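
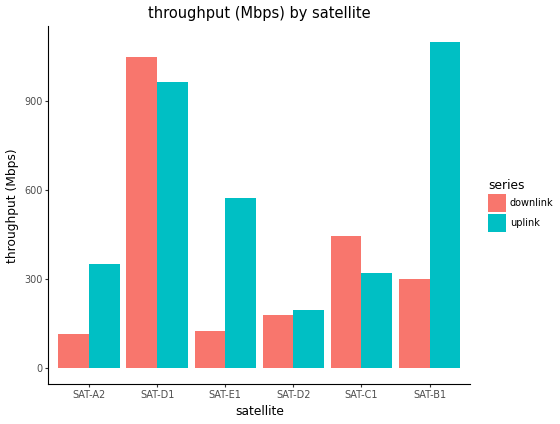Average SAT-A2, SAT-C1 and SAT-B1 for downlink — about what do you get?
≈ 267

(100 + 400 + 300) / 3 ≈ 267.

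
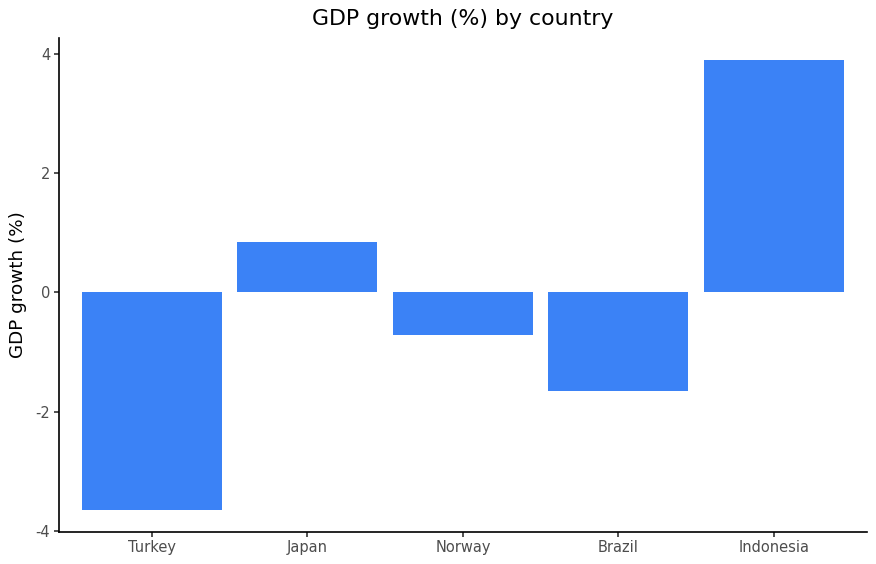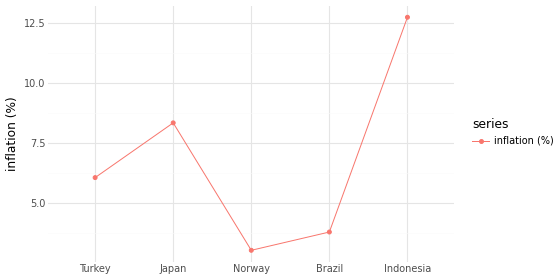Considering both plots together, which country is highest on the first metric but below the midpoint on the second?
Chart 2 median inflation (%) ≈ 6; below-median countries: Norway, Brazil. Among those, Norway has the highest GDP growth (%) (≈ -0.5).

Norway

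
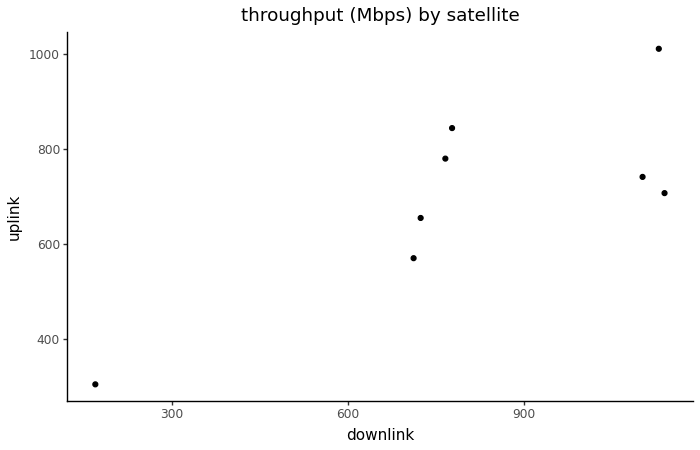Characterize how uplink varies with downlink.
positive, strong

Points are positively correlated; strong (|r| ≈ 0.8).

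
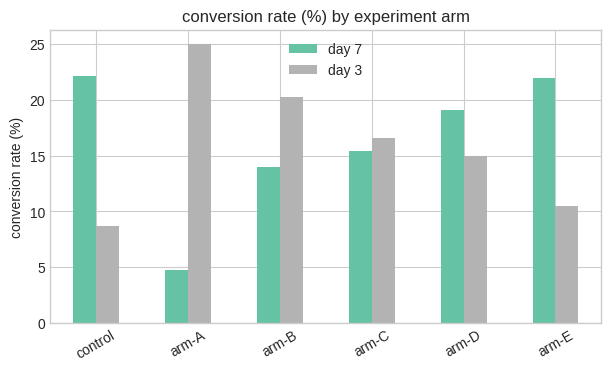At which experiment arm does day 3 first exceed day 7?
control: day 3 ≈ 10 vs day 7 ≈ 20 (not yet); arm-A: day 3 ≈ 25 vs day 7 ≈ 5 (first crossover).

arm-A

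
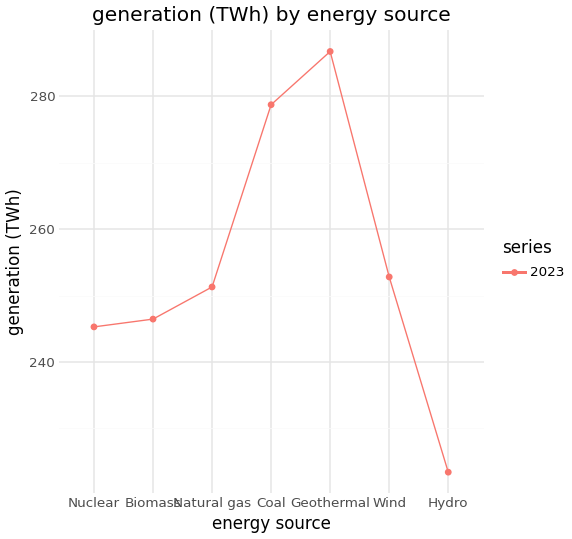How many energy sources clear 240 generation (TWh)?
6

Above 240: Nuclear, Biomass, Natural gas, Coal, Geothermal, Wind.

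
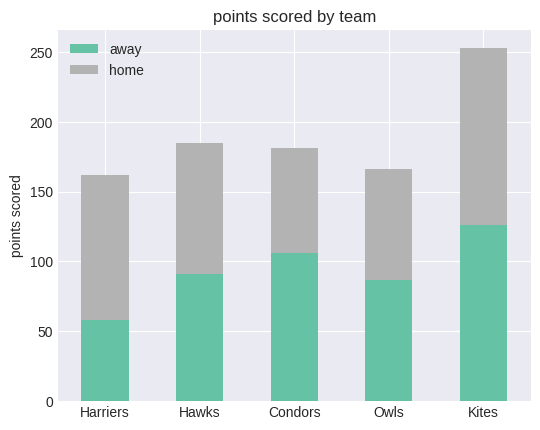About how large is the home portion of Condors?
home top ≈ 175, bottom ≈ 100; segment ≈ 75.

≈ 75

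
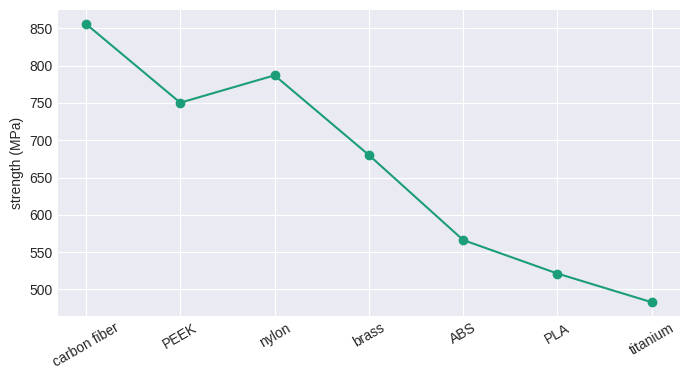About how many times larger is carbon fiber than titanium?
≈ 1.7×

carbon fiber ≈ 850, titanium ≈ 500; 850/500 ≈ 1.7.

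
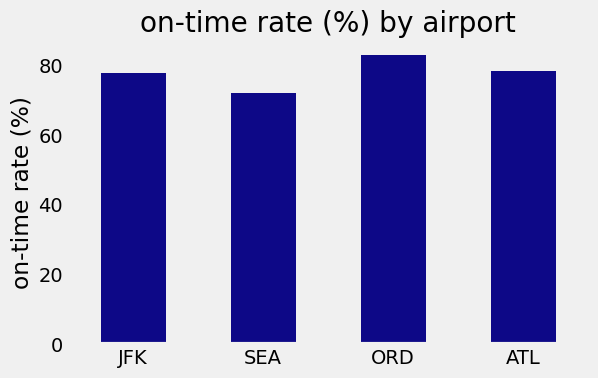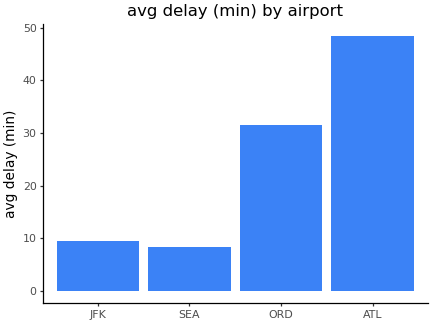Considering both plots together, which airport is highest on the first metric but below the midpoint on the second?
JFK

Chart 2 median avg delay (min) ≈ 20; below-median airports: JFK, SEA. Among those, JFK has the highest on-time rate (%) (≈ 80).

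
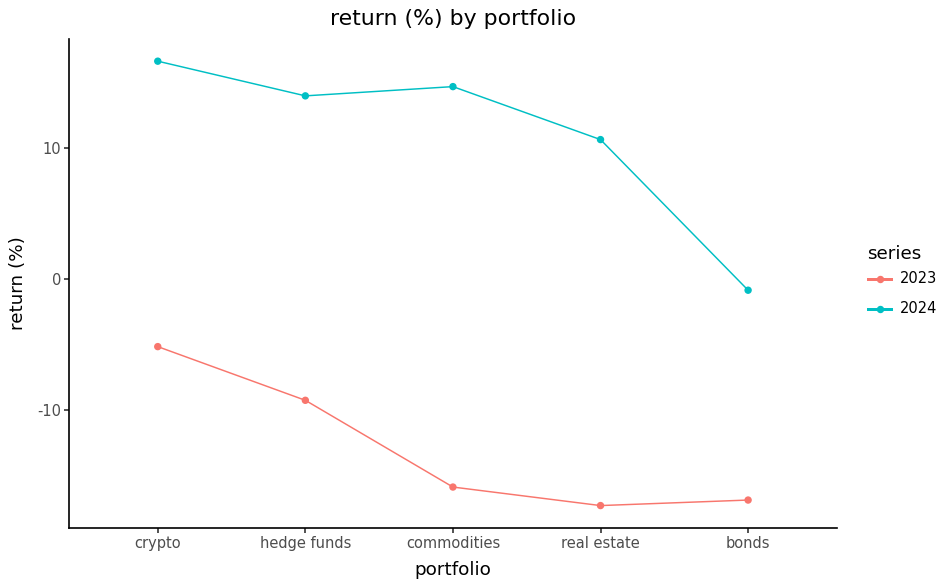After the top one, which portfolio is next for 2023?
Top 3 for 2023: crypto ≈ -5, hedge funds ≈ -10, commodities ≈ -15.

hedge funds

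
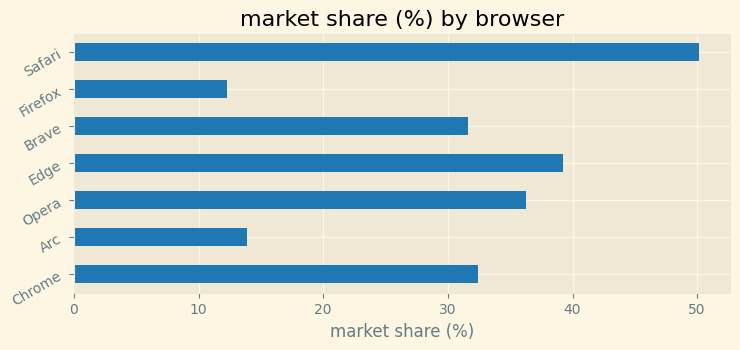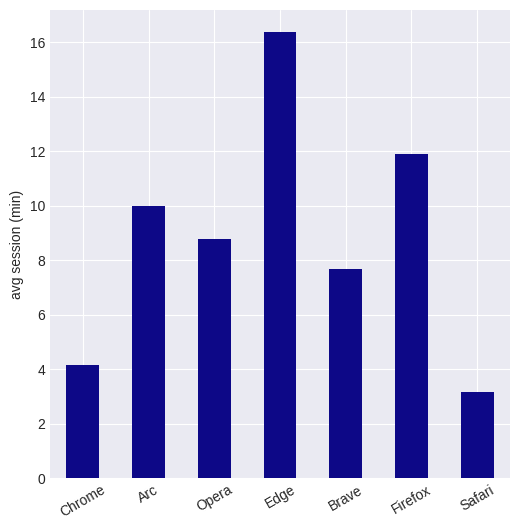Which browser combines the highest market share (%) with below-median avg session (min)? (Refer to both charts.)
Safari

Chart 2 median avg session (min) ≈ 8; below-median browsers: Chrome, Brave, Safari. Among those, Safari has the highest market share (%) (≈ 50).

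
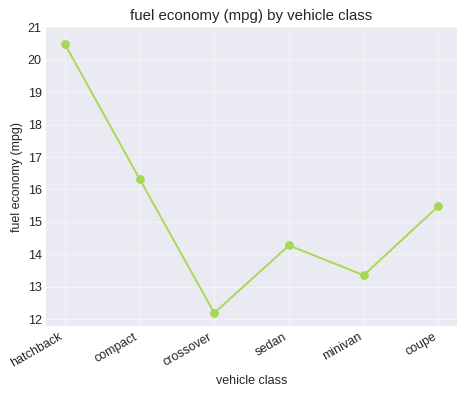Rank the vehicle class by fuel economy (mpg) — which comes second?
compact

Top 3: hatchback ≈ 20, compact ≈ 16, coupe ≈ 15.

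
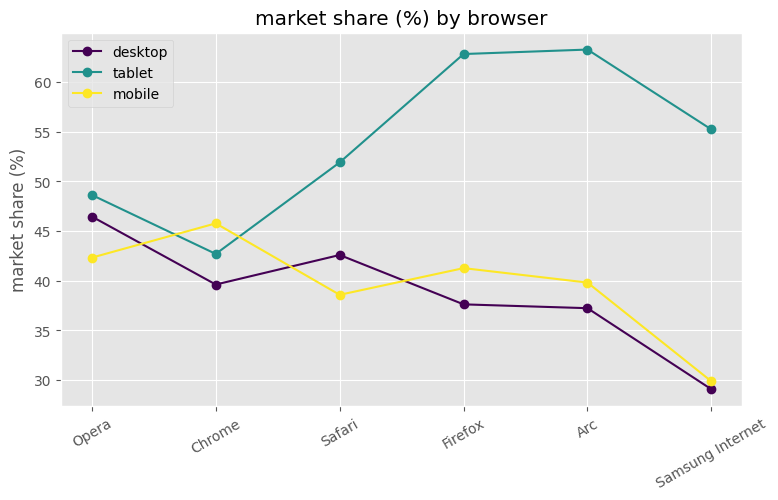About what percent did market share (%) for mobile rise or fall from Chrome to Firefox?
Chrome ≈ 45, Firefox ≈ 40; (40 − 45) / 45 ≈ -11.1%.

≈ -11.1%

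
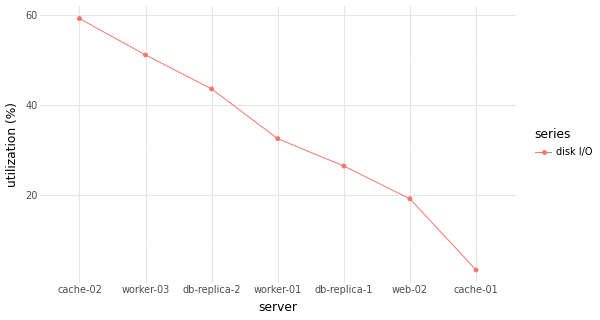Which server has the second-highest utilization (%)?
worker-03

Top 3: cache-02 ≈ 60, worker-03 ≈ 50, db-replica-2 ≈ 45.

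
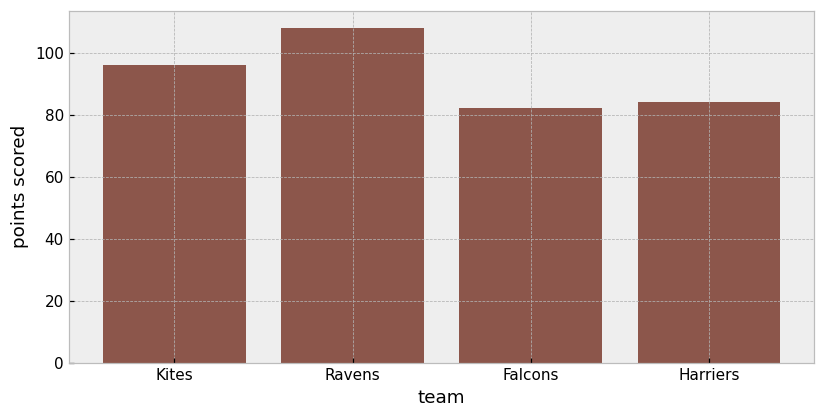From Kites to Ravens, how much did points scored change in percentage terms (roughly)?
Kites ≈ 100, Ravens ≈ 110; (110 − 100) / 100 ≈ +10%.

≈ +10%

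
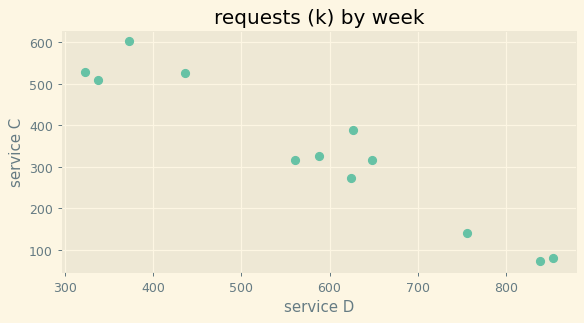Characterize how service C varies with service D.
negative, strong

Points are negatively correlated; strong (|r| ≈ 1.0).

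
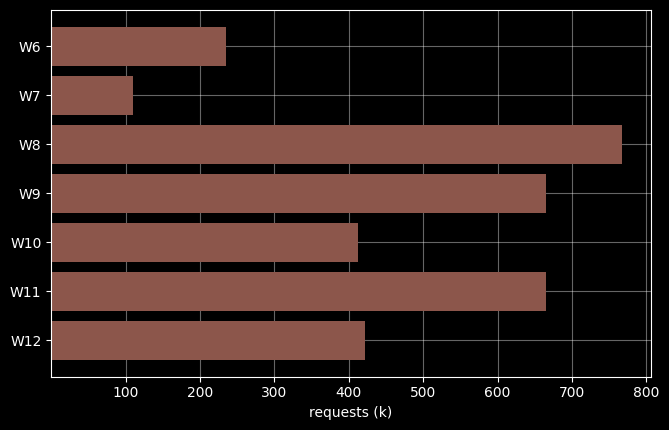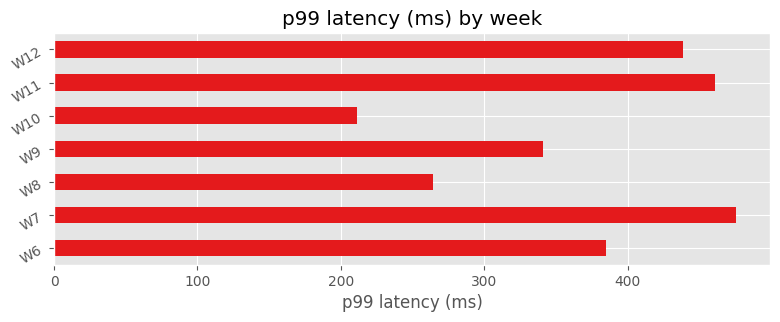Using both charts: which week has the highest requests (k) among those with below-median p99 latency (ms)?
W8

Chart 2 median p99 latency (ms) ≈ 400; below-median weeks: W8, W9, W10. Among those, W8 has the highest requests (k) (≈ 800).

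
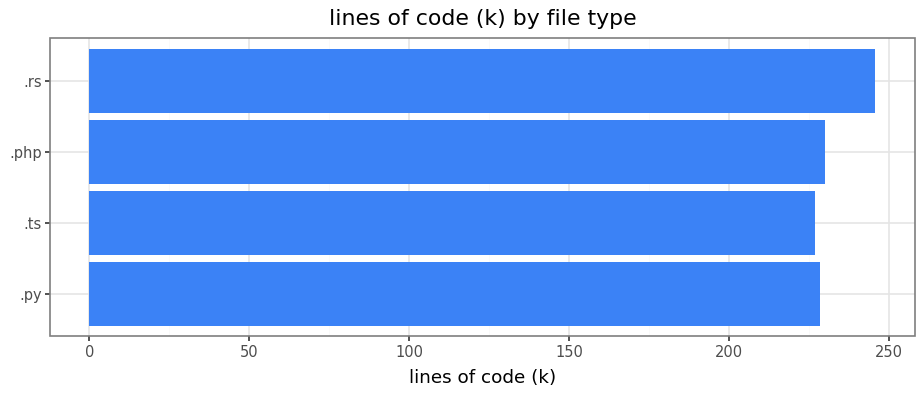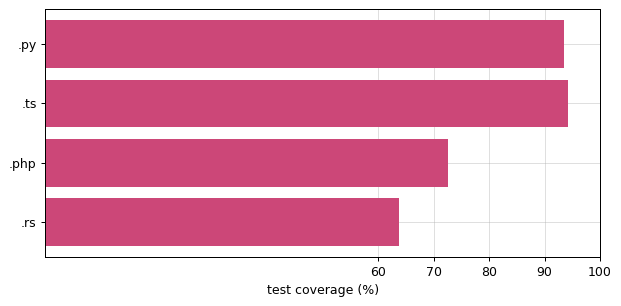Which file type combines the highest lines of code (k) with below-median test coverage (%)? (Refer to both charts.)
Chart 2 median test coverage (%) ≈ 80; below-median file types: .php, .rs. Among those, .rs has the highest lines of code (k) (≈ 250).

.rs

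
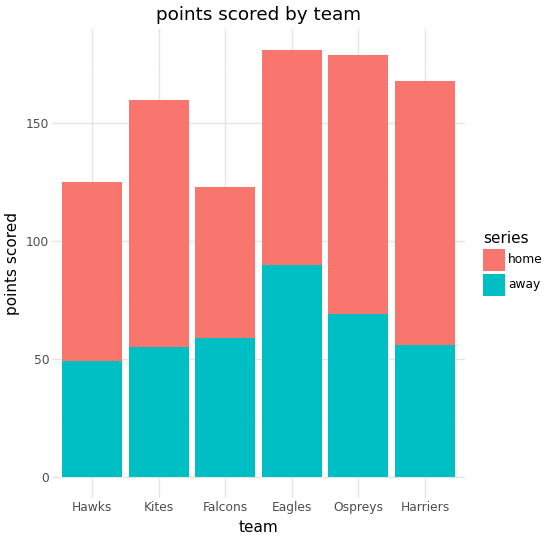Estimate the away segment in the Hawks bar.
≈ 40

away top ≈ 40, bottom ≈ 0; segment ≈ 40.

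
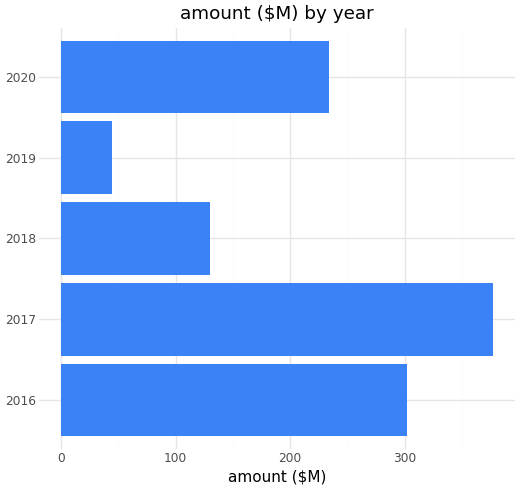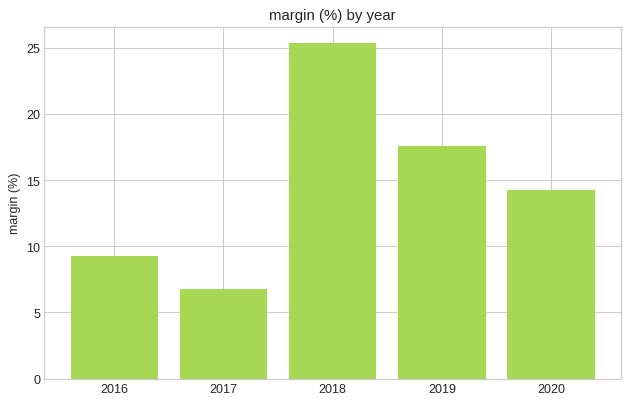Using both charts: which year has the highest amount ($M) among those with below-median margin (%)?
Chart 2 median margin (%) ≈ 15; below-median years: 2016, 2017. Among those, 2017 has the highest amount ($M) (≈ 400).

2017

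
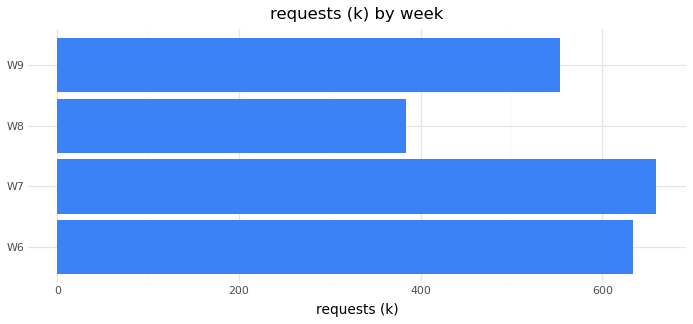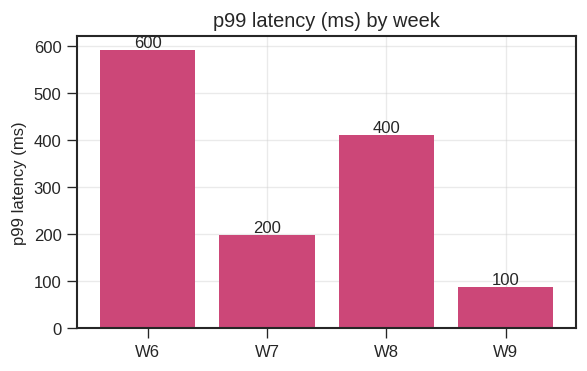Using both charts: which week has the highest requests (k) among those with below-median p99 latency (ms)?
Chart 2 median p99 latency (ms) ≈ 300; below-median weeks: W7, W9. Among those, W7 has the highest requests (k) (≈ 700).

W7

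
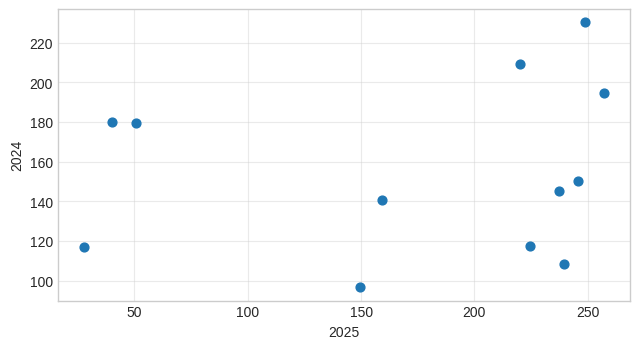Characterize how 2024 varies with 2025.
no clear correlation

Points are roughly uncorrelated; weak (|r| ≈ 0.2).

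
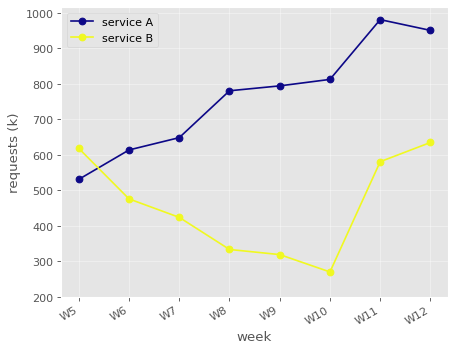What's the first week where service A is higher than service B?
W5: service A ≈ 500 vs service B ≈ 600 (not yet); W6: service A ≈ 600 vs service B ≈ 500 (first crossover).

W6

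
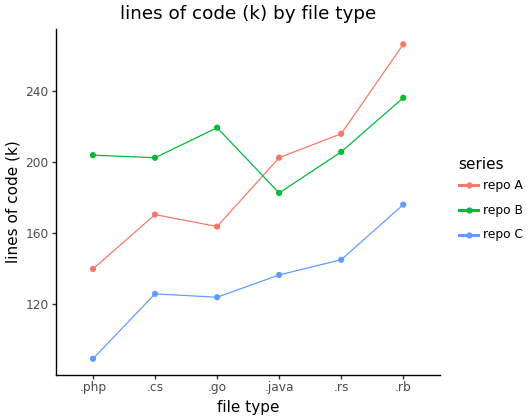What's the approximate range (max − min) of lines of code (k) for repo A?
≈ 120

Max .rb ≈ 260, min .php ≈ 140; range ≈ 120.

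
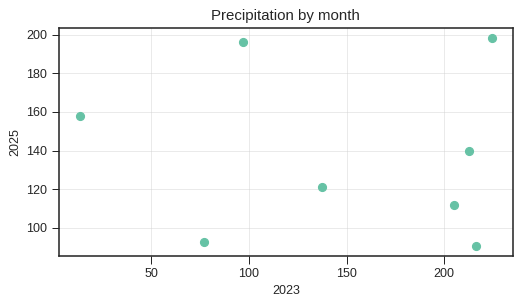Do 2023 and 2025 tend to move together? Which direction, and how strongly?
no clear correlation

Points are roughly uncorrelated; weak (|r| ≈ 0.1).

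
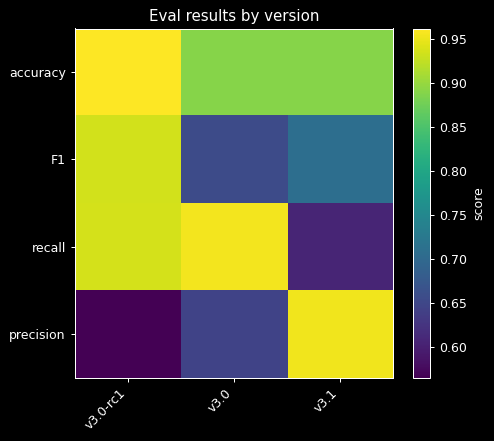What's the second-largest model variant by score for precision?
Top 3 for precision: v3.1 ≈ 0.95, v3.0 ≈ 0.65, v3.0-rc1 ≈ 0.55.

v3.0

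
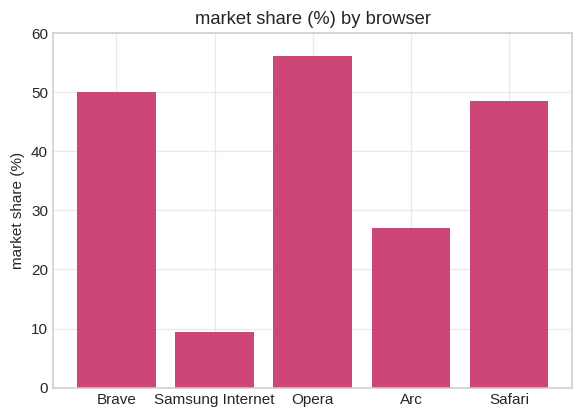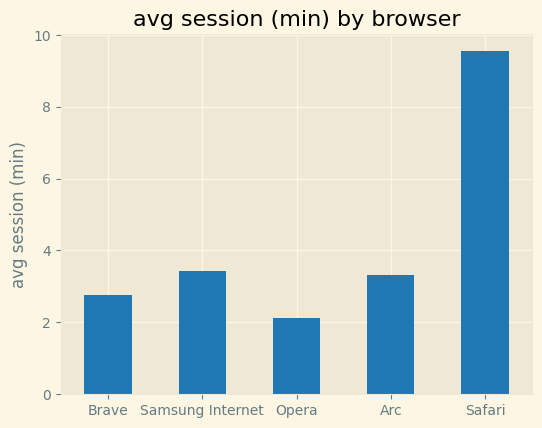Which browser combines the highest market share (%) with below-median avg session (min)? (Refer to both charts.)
Chart 2 median avg session (min) ≈ 3; below-median browsers: Brave, Opera. Among those, Opera has the highest market share (%) (≈ 60).

Opera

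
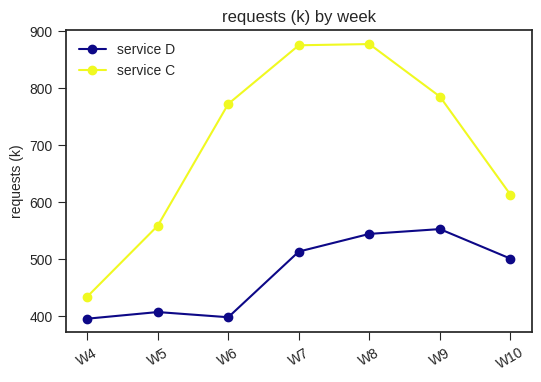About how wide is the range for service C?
Max W8 ≈ 900, min W4 ≈ 450; range ≈ 450.

≈ 450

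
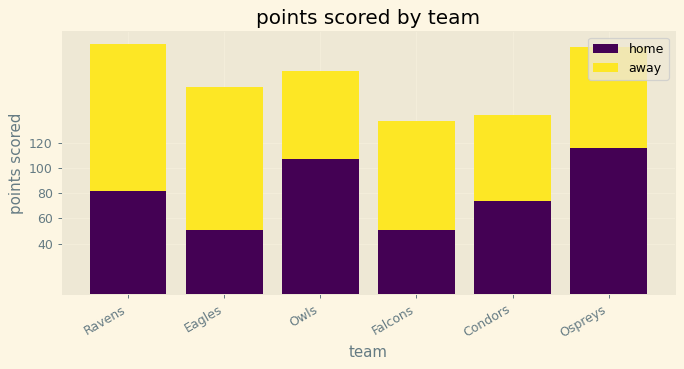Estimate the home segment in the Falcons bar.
home top ≈ 60, bottom ≈ 0; segment ≈ 60.

≈ 60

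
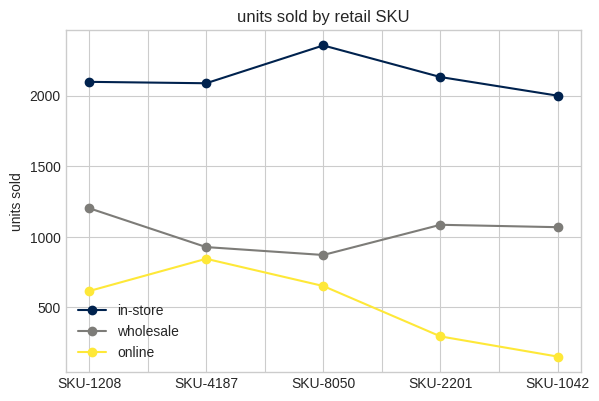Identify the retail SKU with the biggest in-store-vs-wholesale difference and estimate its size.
SKU-8050: in-store ≈ 2400, wholesale ≈ 800 → gap ≈ 1600. Next-largest (SKU-4187) is only ≈ 1000.

SKU-8050, ≈ 1600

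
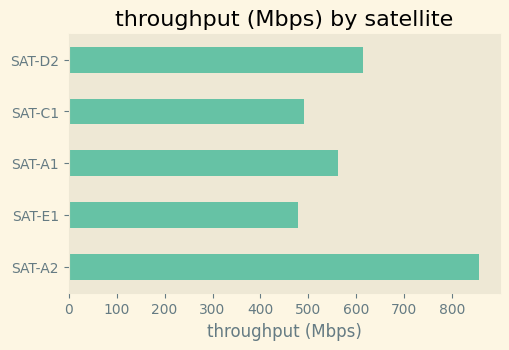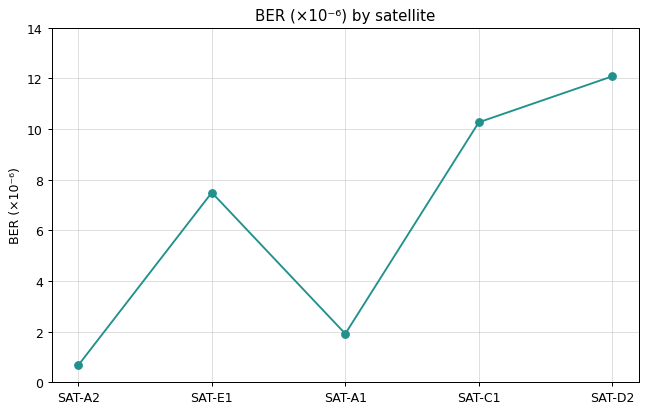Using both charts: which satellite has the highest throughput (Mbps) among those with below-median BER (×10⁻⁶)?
Chart 2 median BER (×10⁻⁶) ≈ 8; below-median satellites: SAT-A2, SAT-A1. Among those, SAT-A2 has the highest throughput (Mbps) (≈ 900).

SAT-A2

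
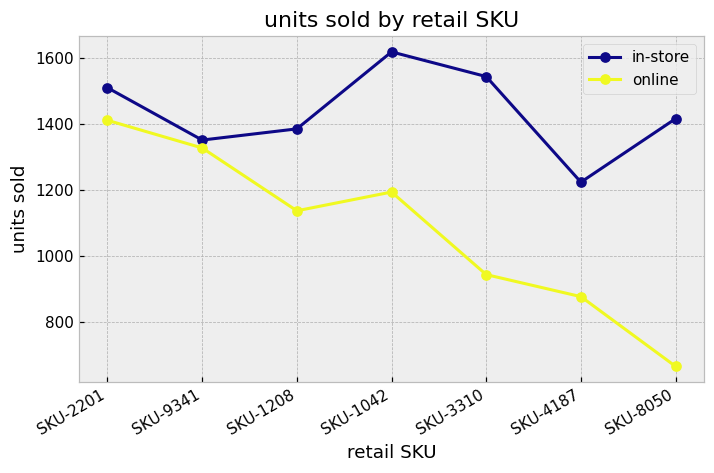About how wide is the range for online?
≈ 700

Max SKU-2201 ≈ 1400, min SKU-8050 ≈ 700; range ≈ 700.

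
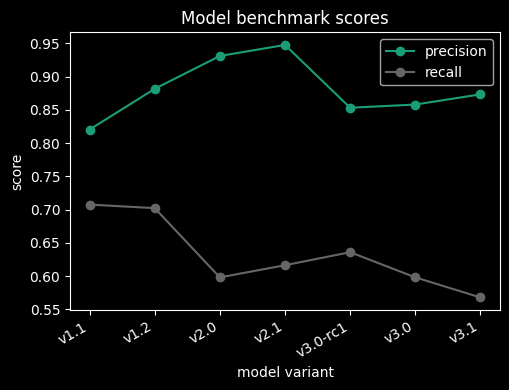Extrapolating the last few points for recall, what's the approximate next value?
≈ 0.5

Last three: 0.65, 0.60, 0.55 → slope ≈ -0.05/step → next ≈ 0.5.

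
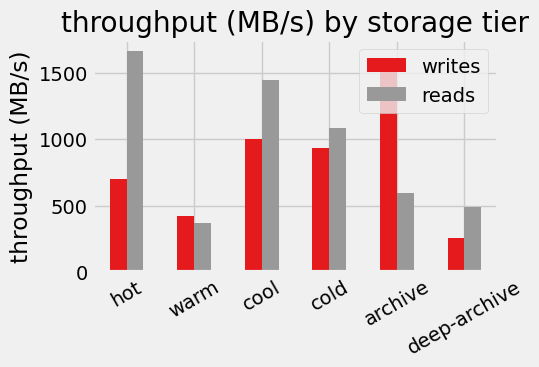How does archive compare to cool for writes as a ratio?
≈ 1.6×

archive ≈ 1600, cool ≈ 1000; 1600/1000 ≈ 1.6.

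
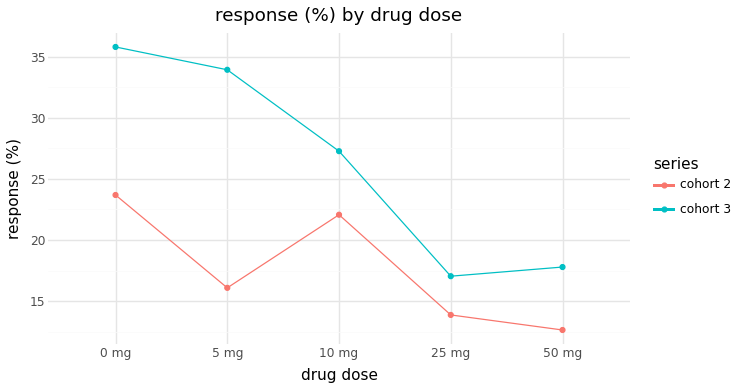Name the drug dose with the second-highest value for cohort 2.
Top 3 for cohort 2: 0 mg ≈ 24, 10 mg ≈ 22, 5 mg ≈ 16.

10 mg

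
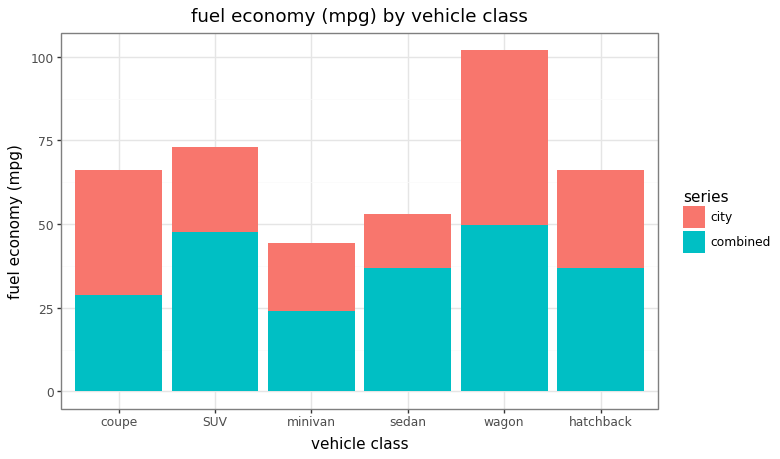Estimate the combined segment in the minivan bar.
≈ 20

combined top ≈ 20, bottom ≈ 0; segment ≈ 20.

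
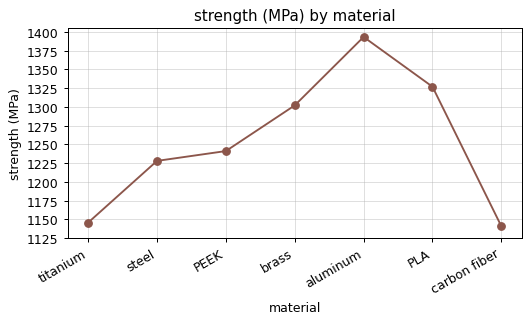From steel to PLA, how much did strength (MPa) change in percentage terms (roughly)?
≈ +8.2%

steel ≈ 1225, PLA ≈ 1325; (1325 − 1225) / 1225 ≈ +8.2%.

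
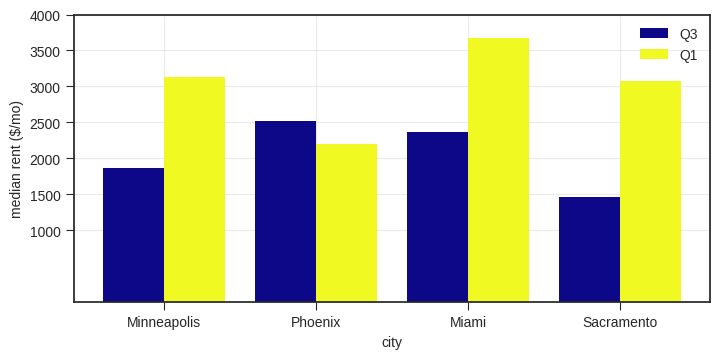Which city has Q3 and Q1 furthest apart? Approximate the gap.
Sacramento: Q3 ≈ 1500, Q1 ≈ 3000 → gap ≈ 1500. Next-largest (Miami) is only ≈ 1000.

Sacramento, ≈ 1500 $/mo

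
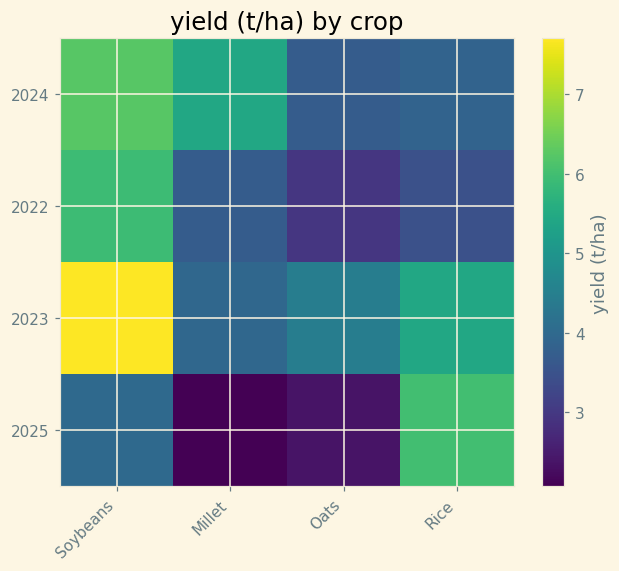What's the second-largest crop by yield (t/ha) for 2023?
Rice

Top 3 for 2023: Soybeans ≈ 7.5, Rice ≈ 5.5, Oats ≈ 4.5.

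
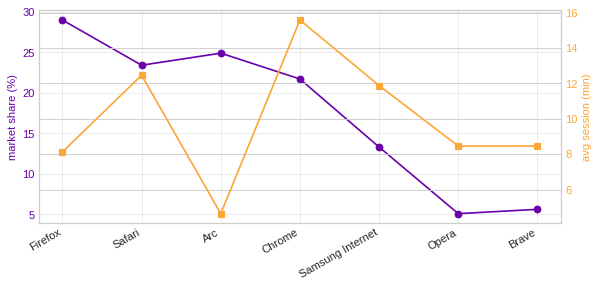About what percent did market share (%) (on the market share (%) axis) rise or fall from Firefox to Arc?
≈ -14.3%

Firefox ≈ 28, Arc ≈ 24; (24 − 28) / 28 ≈ -14.3%.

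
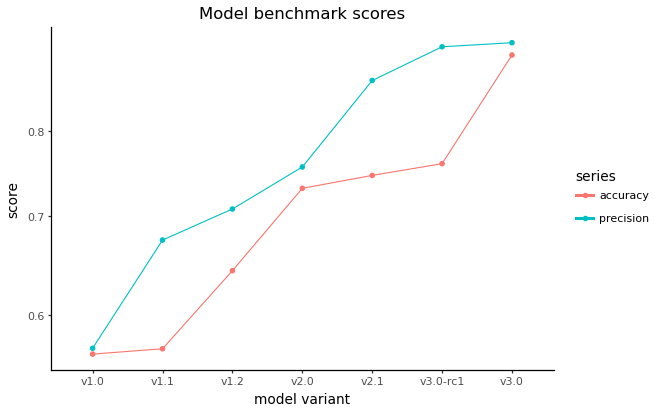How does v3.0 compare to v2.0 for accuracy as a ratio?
v3.0 ≈ 0.90, v2.0 ≈ 0.75; 0.90/0.75 ≈ 1.2.

≈ 1.2×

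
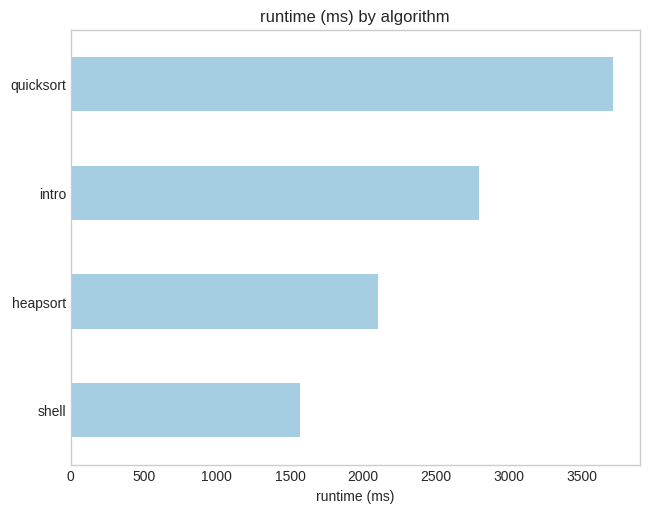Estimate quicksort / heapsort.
quicksort ≈ 3500, heapsort ≈ 2000; 3500/2000 ≈ 1.75.

≈ 1.75×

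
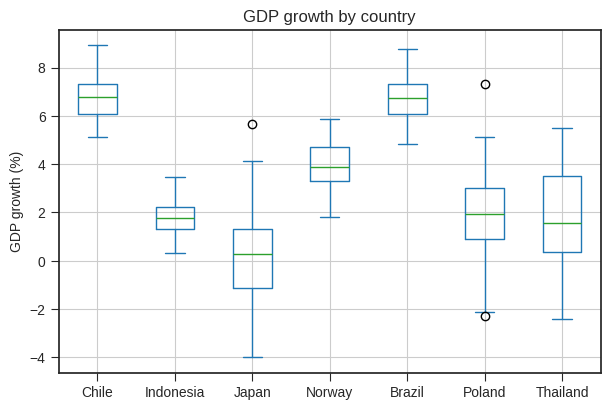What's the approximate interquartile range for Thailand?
≈ 3

Q3 ≈ 3, Q1 ≈ 0; IQR ≈ 3.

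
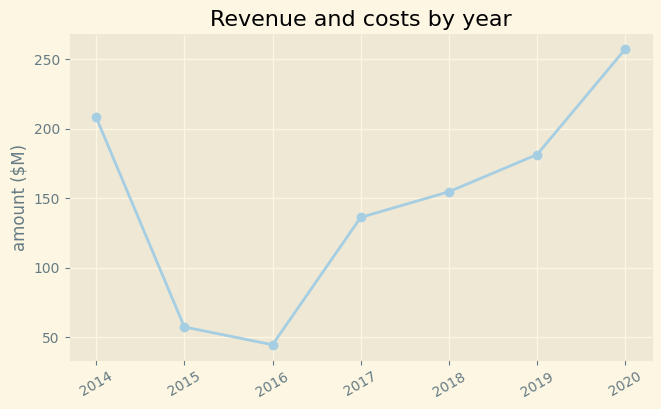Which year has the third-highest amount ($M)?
2019

Top 4: 2020 ≈ 260, 2014 ≈ 200, 2019 ≈ 180, 2018 ≈ 160.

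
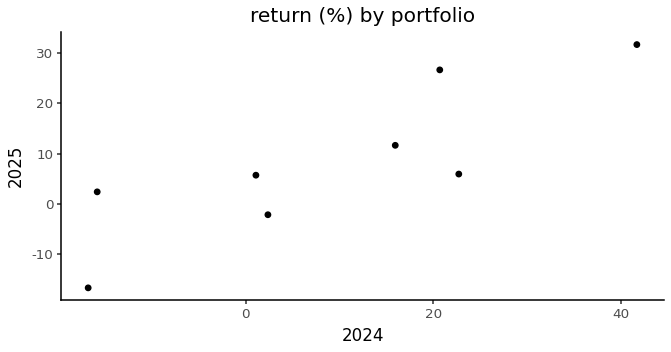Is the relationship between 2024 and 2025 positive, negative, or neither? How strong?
Points are positively correlated; strong (|r| ≈ 0.8).

positive, strong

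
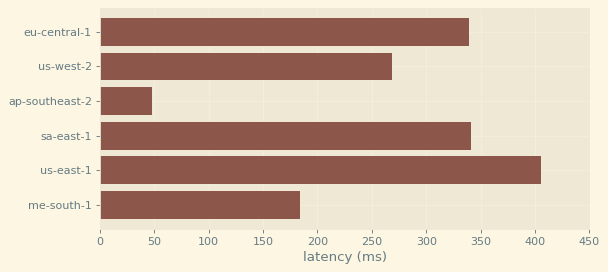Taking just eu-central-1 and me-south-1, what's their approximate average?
(350 + 200) / 2 ≈ 275.

≈ 275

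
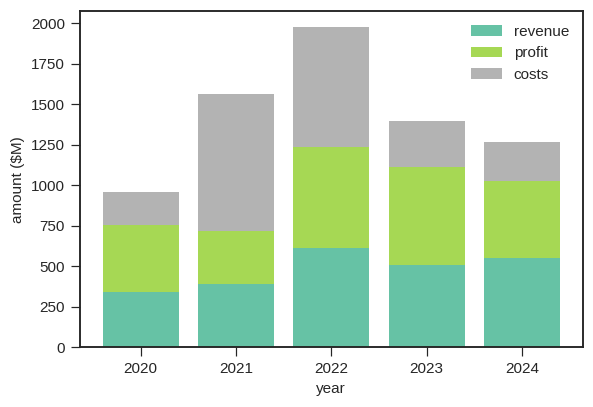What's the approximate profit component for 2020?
profit top ≈ 800, bottom ≈ 400; segment ≈ 400.

≈ 400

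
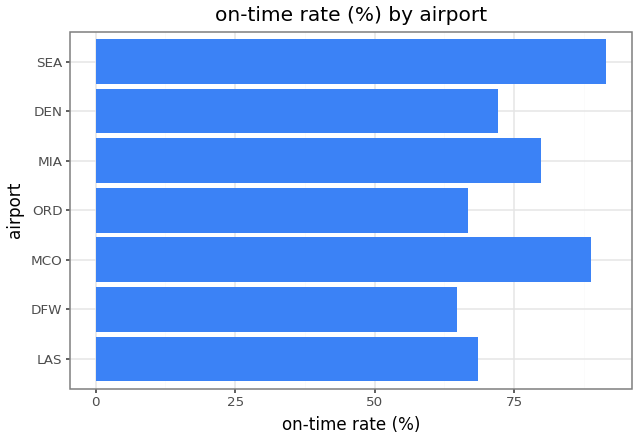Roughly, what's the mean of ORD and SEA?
≈ 80

(70 + 90) / 2 ≈ 80.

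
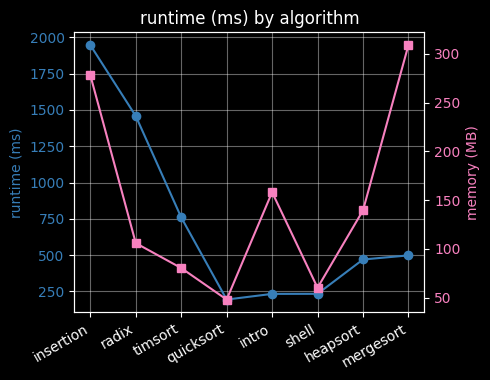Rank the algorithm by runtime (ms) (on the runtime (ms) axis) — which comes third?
Top 4 (on the runtime (ms) axis): insertion ≈ 2000, radix ≈ 1400, timsort ≈ 800, mergesort ≈ 400.

timsort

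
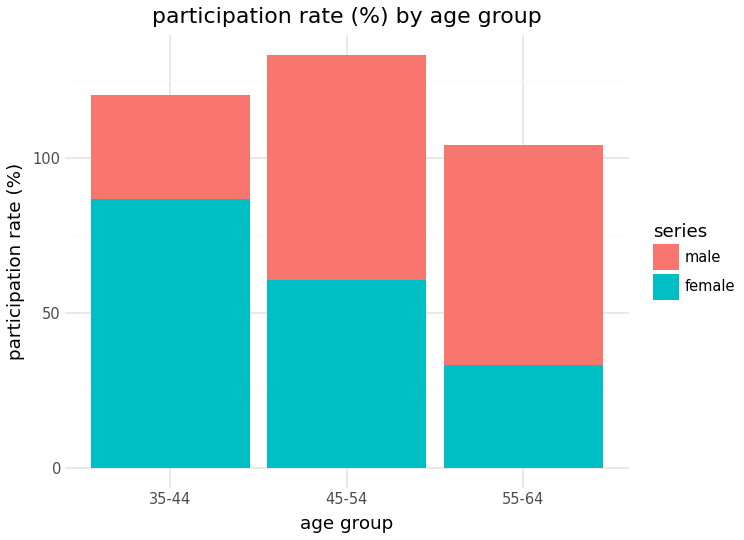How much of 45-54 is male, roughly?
≈ 80

male top ≈ 140, bottom ≈ 60; segment ≈ 80.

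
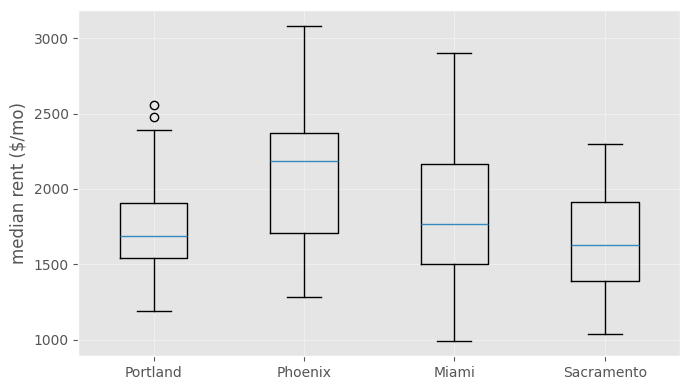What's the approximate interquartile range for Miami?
Q3 ≈ 2150, Q1 ≈ 1500; IQR ≈ 650.

≈ 650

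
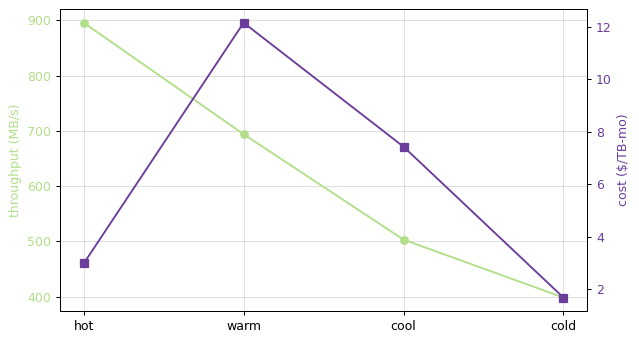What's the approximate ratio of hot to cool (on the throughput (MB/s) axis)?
hot ≈ 900, cool ≈ 500; 900/500 ≈ 1.8.

≈ 1.8×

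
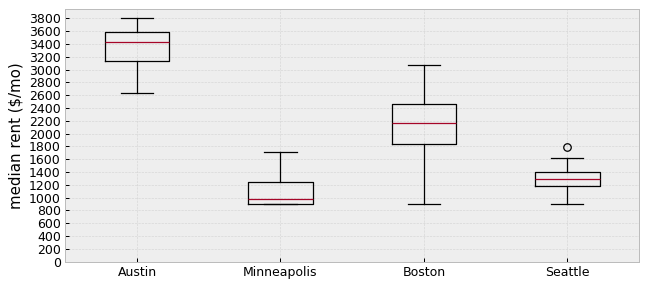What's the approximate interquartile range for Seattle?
≈ 200

Q3 ≈ 1400, Q1 ≈ 1200; IQR ≈ 200.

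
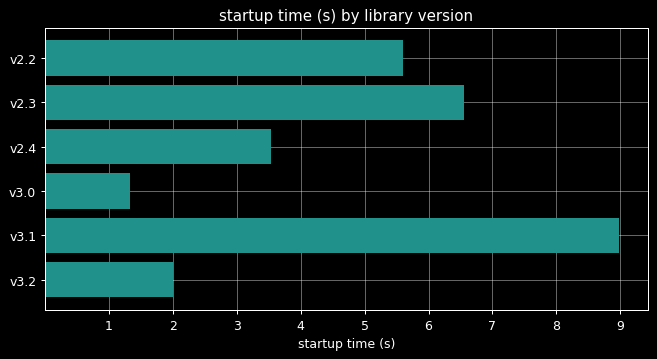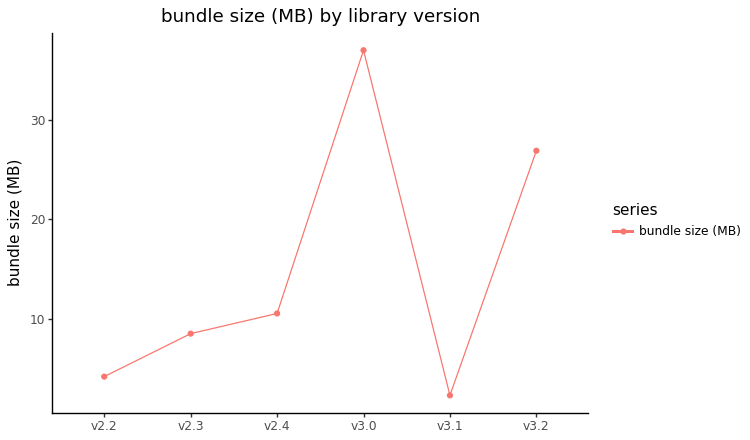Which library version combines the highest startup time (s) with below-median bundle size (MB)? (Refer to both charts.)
Chart 2 median bundle size (MB) ≈ 10; below-median library versions: v2.2, v2.3, v3.1. Among those, v3.1 has the highest startup time (s) (≈ 9).

v3.1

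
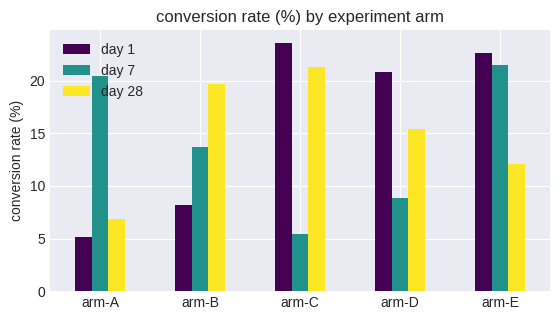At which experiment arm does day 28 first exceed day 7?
arm-B

arm-A: day 28 ≈ 6 vs day 7 ≈ 20 (not yet); arm-B: day 28 ≈ 20 vs day 7 ≈ 14 (first crossover).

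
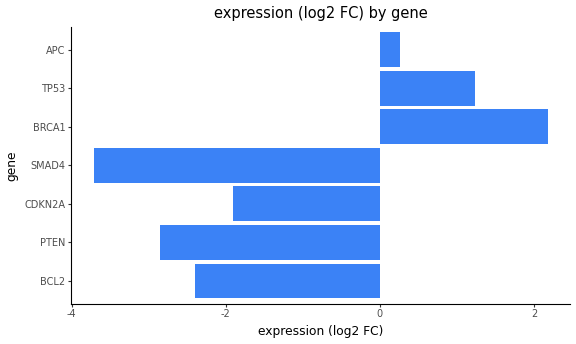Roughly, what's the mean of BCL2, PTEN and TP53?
≈ -1.5

(-2.5 + -3.0 + 1.0) / 3 ≈ -1.5.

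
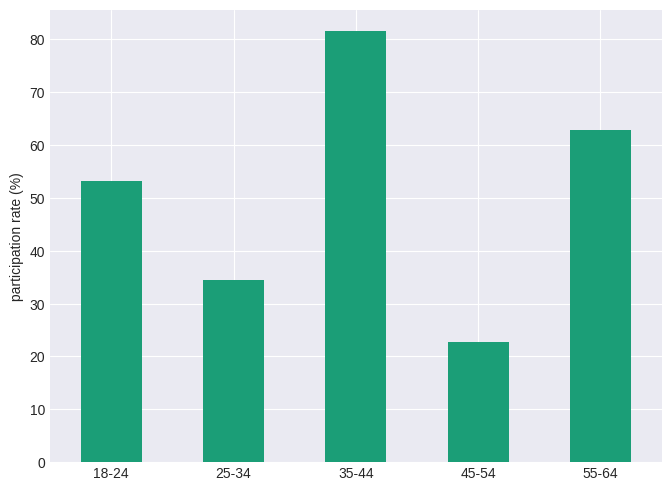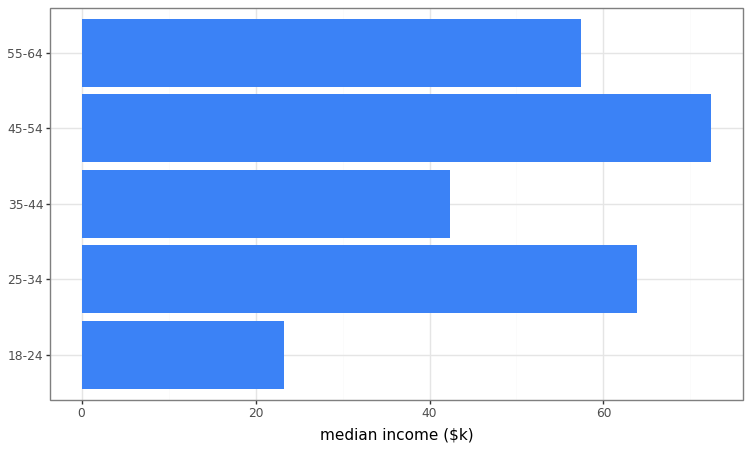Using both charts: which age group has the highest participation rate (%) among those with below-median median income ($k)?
35-44

Chart 2 median median income ($k) ≈ 60; below-median age groups: 18-24, 35-44. Among those, 35-44 has the highest participation rate (%) (≈ 80).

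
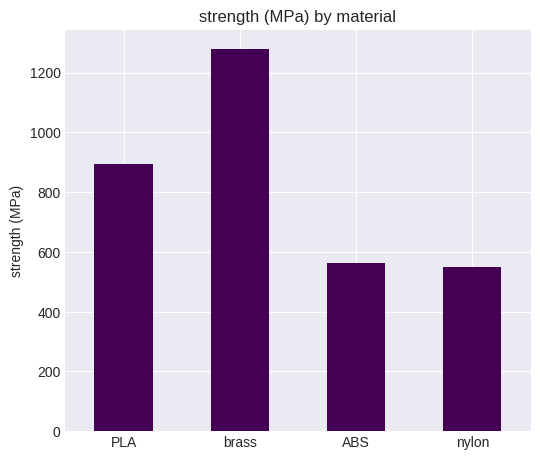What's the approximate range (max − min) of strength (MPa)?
Max brass ≈ 1200, min nylon ≈ 600; range ≈ 600.

≈ 600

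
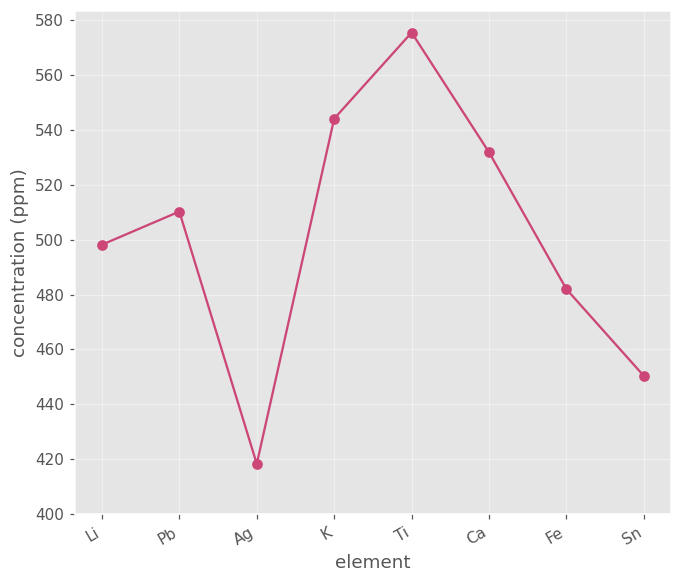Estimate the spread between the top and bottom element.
Max Ti ≈ 580, min Ag ≈ 420; range ≈ 160.

≈ 160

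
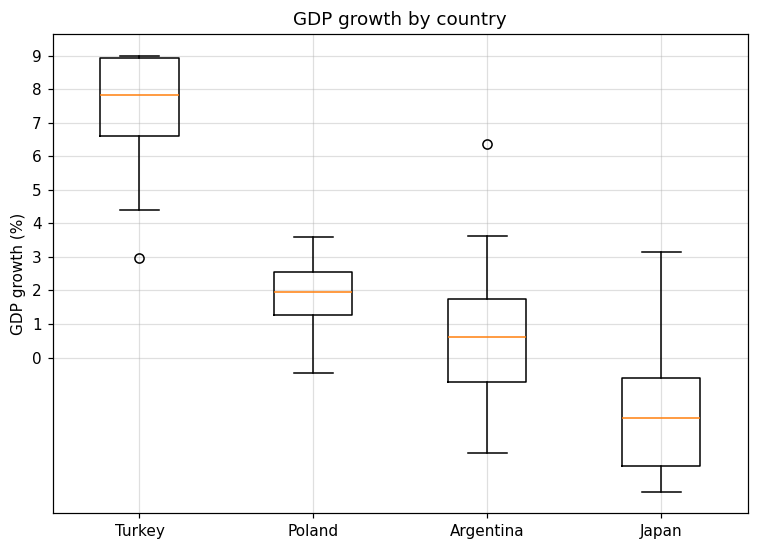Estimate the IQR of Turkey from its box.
Q3 ≈ 9, Q1 ≈ 7; IQR ≈ 2.

≈ 2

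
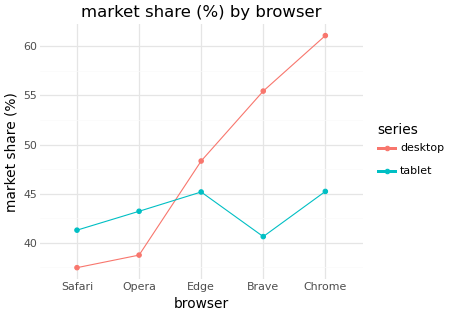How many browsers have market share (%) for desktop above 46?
Above 46: Edge, Brave, Chrome.

3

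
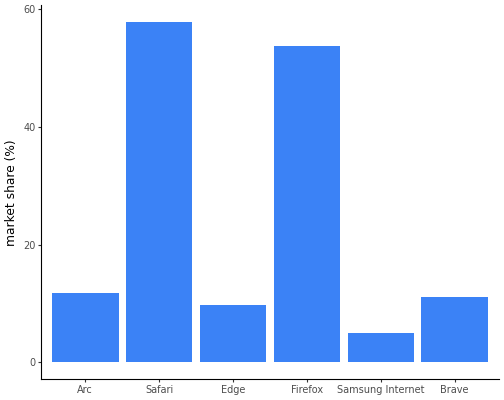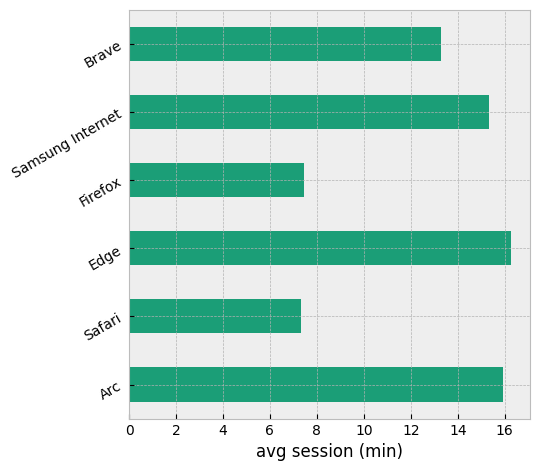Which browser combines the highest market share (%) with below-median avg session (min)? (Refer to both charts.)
Chart 2 median avg session (min) ≈ 14; below-median browsers: Safari, Firefox, Brave. Among those, Safari has the highest market share (%) (≈ 60).

Safari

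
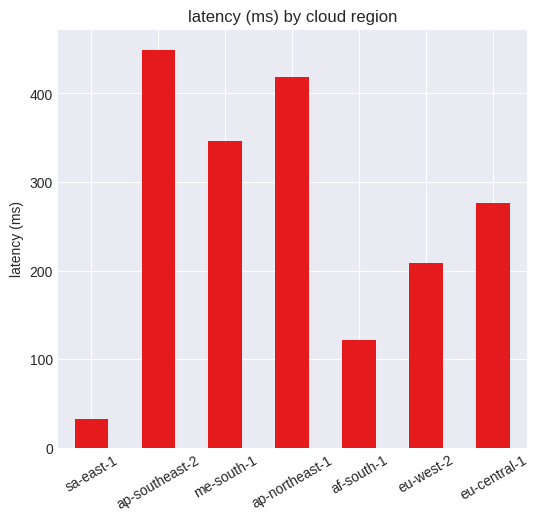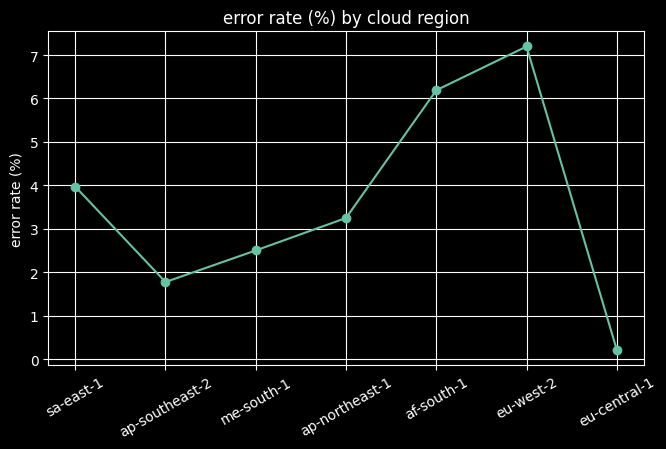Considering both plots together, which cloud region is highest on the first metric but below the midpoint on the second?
Chart 2 median error rate (%) ≈ 3; below-median cloud regions: ap-southeast-2, me-south-1, eu-central-1. Among those, ap-southeast-2 has the highest latency (ms) (≈ 450).

ap-southeast-2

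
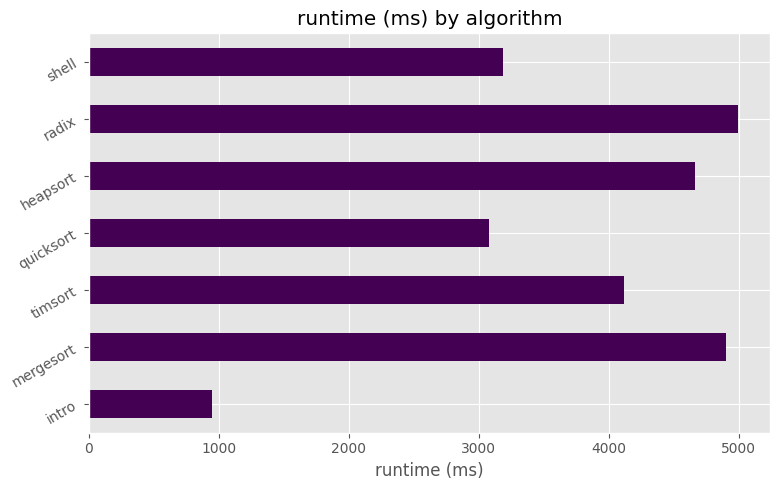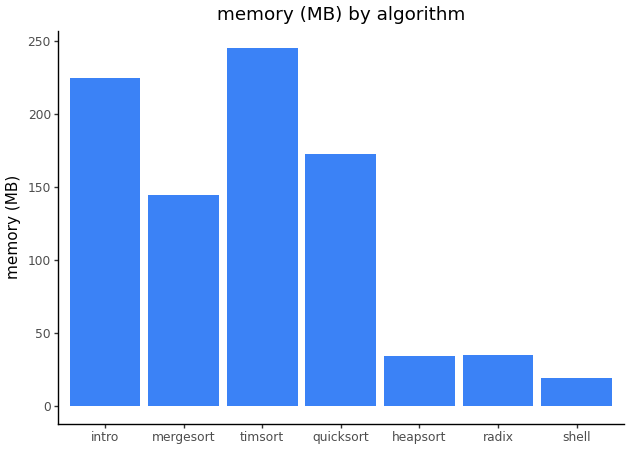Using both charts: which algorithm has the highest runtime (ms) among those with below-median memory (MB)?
Chart 2 median memory (MB) ≈ 150; below-median algorithms: heapsort, radix, shell. Among those, radix has the highest runtime (ms) (≈ 5000).

radix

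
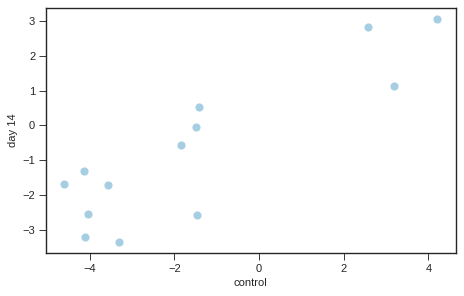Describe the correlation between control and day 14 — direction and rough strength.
positive, strong

Points are positively correlated; strong (|r| ≈ 0.9).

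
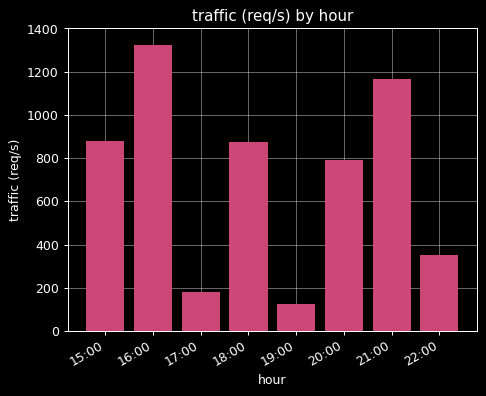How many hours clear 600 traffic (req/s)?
5

Above 600: 15:00, 16:00, 18:00, 20:00, 21:00.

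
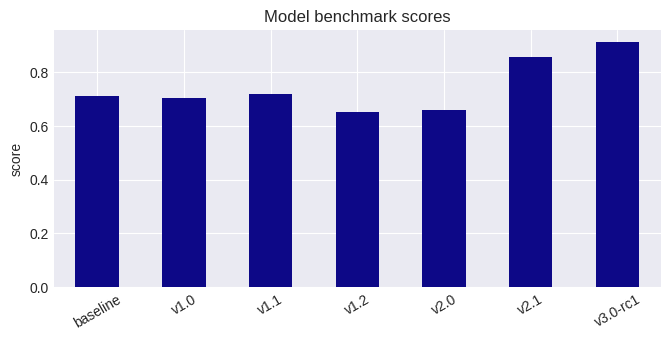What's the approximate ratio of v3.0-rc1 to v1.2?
≈ 1.29×

v3.0-rc1 ≈ 0.9, v1.2 ≈ 0.7; 0.9/0.7 ≈ 1.29.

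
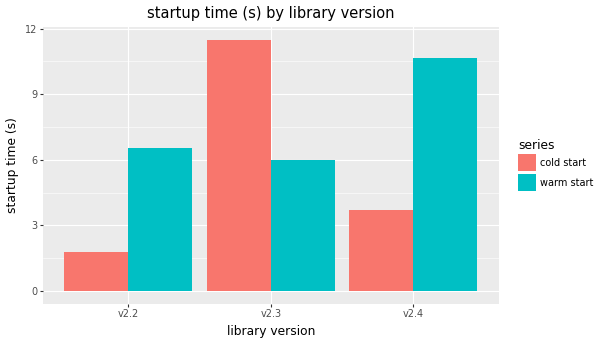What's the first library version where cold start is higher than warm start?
v2.3

v2.2: cold start ≈ 2 vs warm start ≈ 7 (not yet); v2.3: cold start ≈ 11 vs warm start ≈ 6 (first crossover).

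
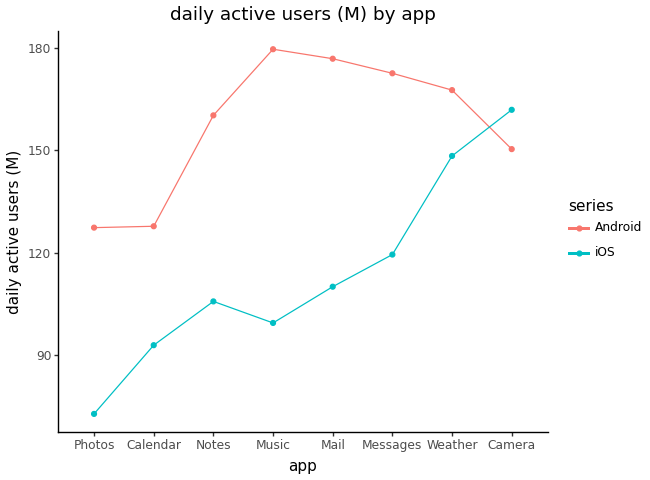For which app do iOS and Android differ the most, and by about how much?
Music: iOS ≈ 100, Android ≈ 180 → gap ≈ 80. Next-largest (Mail) is only ≈ 70.

Music, ≈ 80 M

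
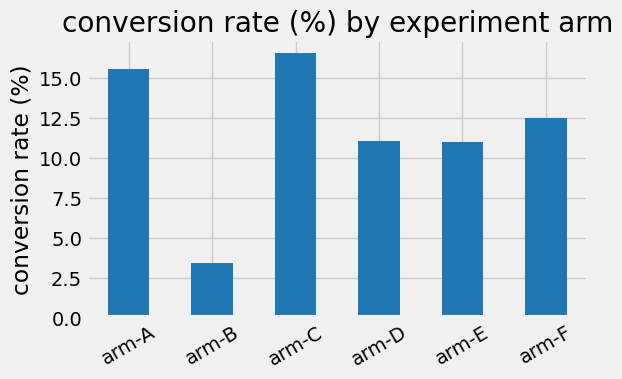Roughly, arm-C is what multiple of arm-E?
≈ 1.6×

arm-C ≈ 16, arm-E ≈ 10; 16/10 ≈ 1.6.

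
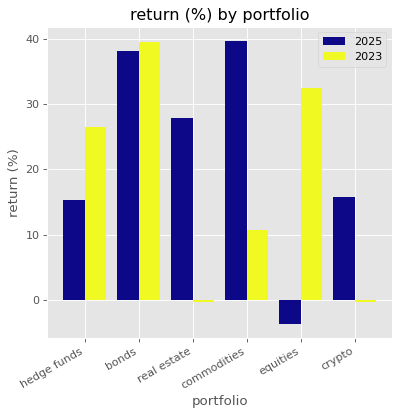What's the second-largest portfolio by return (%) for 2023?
equities

Top 3 for 2023: bonds ≈ 40, equities ≈ 30, hedge funds ≈ 25.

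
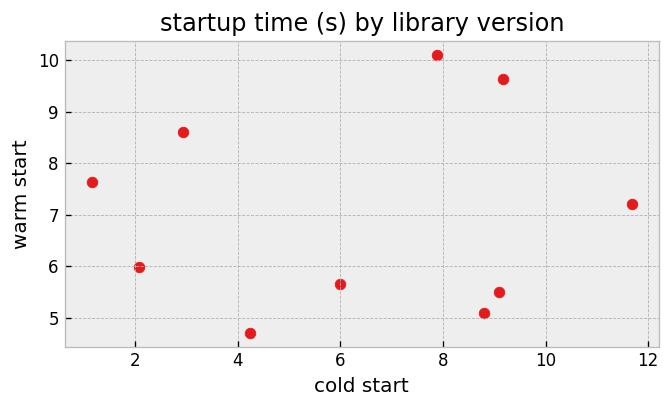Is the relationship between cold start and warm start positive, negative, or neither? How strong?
no clear correlation

Points are roughly uncorrelated; weak (|r| ≈ 0.1).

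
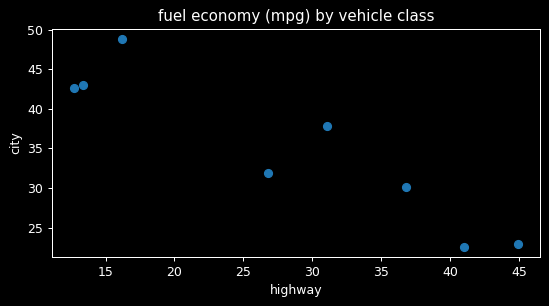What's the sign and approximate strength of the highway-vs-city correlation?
negative, strong

Points are negatively correlated; strong (|r| ≈ 0.9).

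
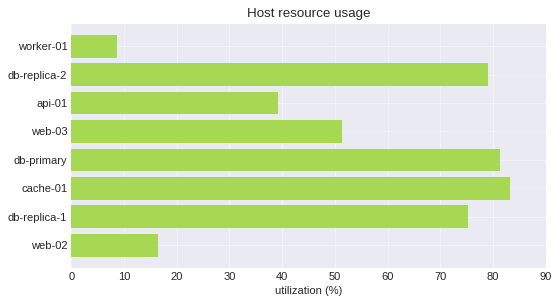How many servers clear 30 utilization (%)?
6

Above 30: db-replica-2, api-01, web-03, db-primary, cache-01, db-replica-1.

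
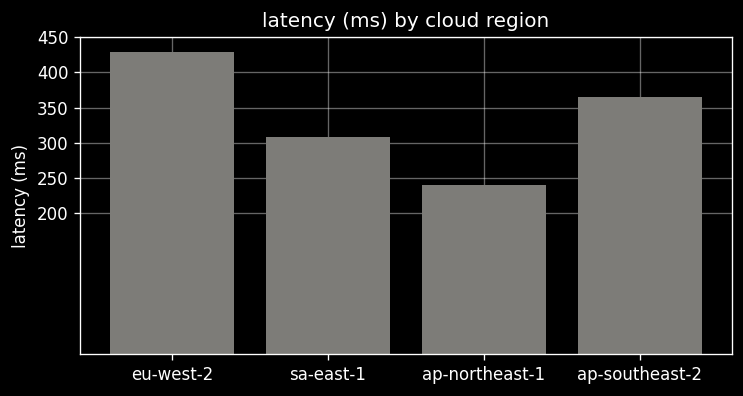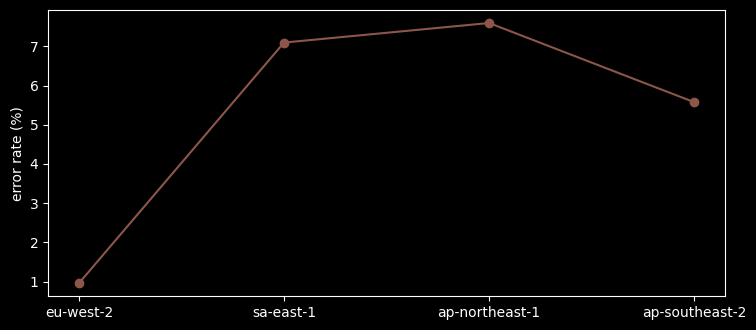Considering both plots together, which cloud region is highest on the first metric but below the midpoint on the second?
Chart 2 median error rate (%) ≈ 6; below-median cloud regions: eu-west-2, ap-southeast-2. Among those, eu-west-2 has the highest latency (ms) (≈ 450).

eu-west-2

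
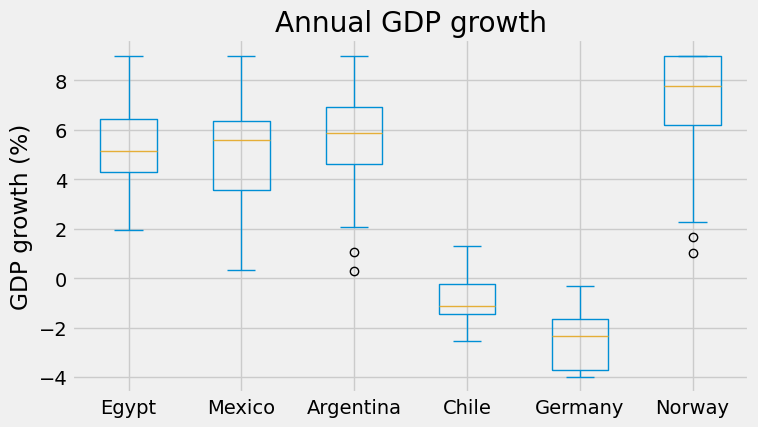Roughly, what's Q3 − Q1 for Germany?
Q3 ≈ -2, Q1 ≈ -4; IQR ≈ 2.

≈ 2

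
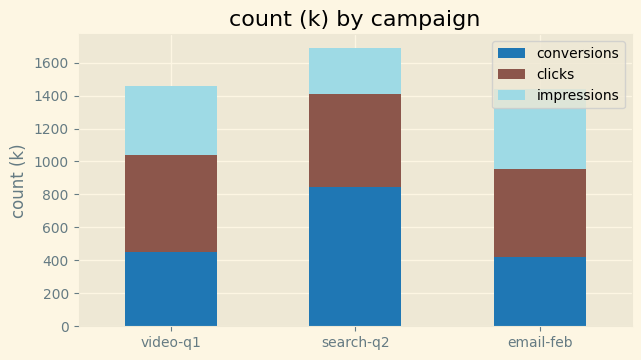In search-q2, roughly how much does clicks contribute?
clicks top ≈ 1400, bottom ≈ 800; segment ≈ 600.

≈ 600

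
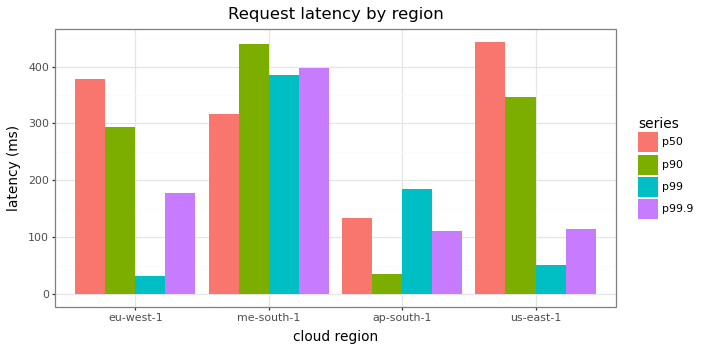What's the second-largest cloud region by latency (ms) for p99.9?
Top 3 for p99.9: me-south-1 ≈ 400, eu-west-1 ≈ 200, us-east-1 ≈ 100.

eu-west-1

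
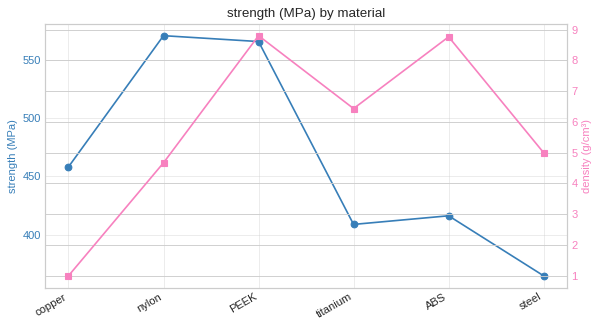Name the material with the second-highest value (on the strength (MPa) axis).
PEEK

Top 3 (on the strength (MPa) axis): nylon ≈ 580, PEEK ≈ 560, copper ≈ 460.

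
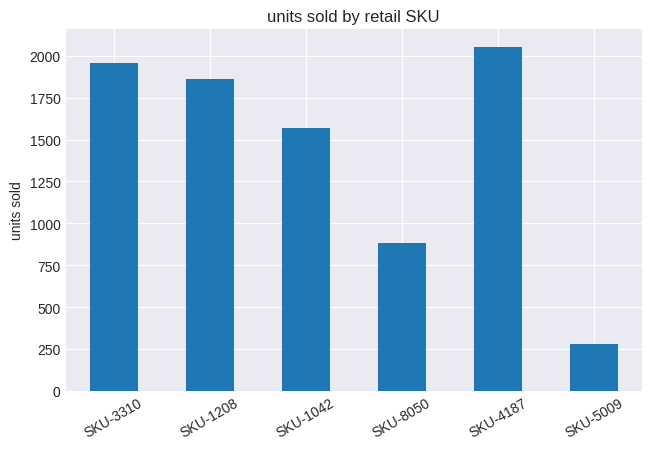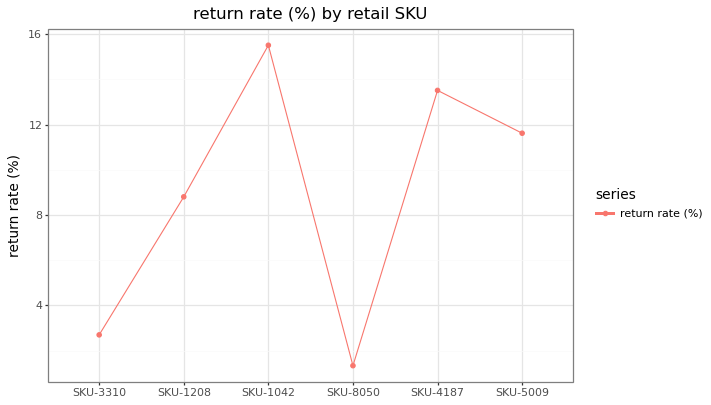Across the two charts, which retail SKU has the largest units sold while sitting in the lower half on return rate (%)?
SKU-3310

Chart 2 median return rate (%) ≈ 10; below-median retail SKUs: SKU-3310, SKU-1208, SKU-8050. Among those, SKU-3310 has the highest units sold (≈ 2000).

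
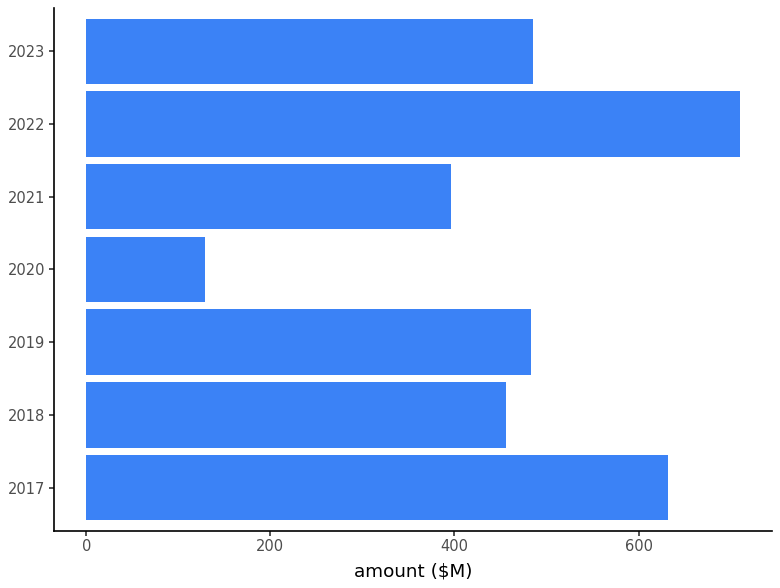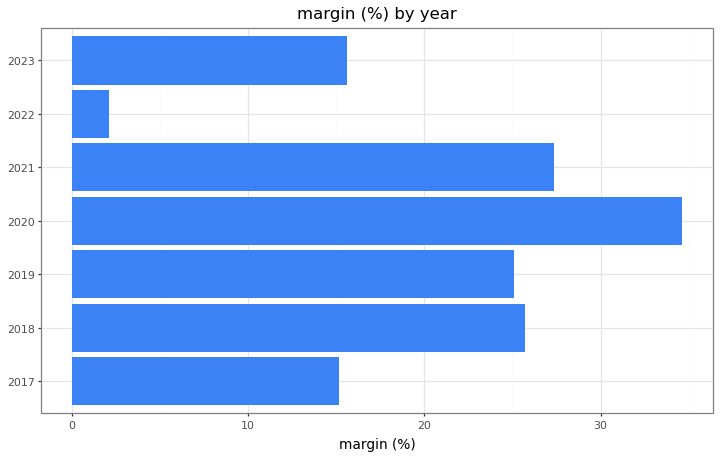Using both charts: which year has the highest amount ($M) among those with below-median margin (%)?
Chart 2 median margin (%) ≈ 25; below-median years: 2017, 2022, 2023. Among those, 2022 has the highest amount ($M) (≈ 700).

2022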